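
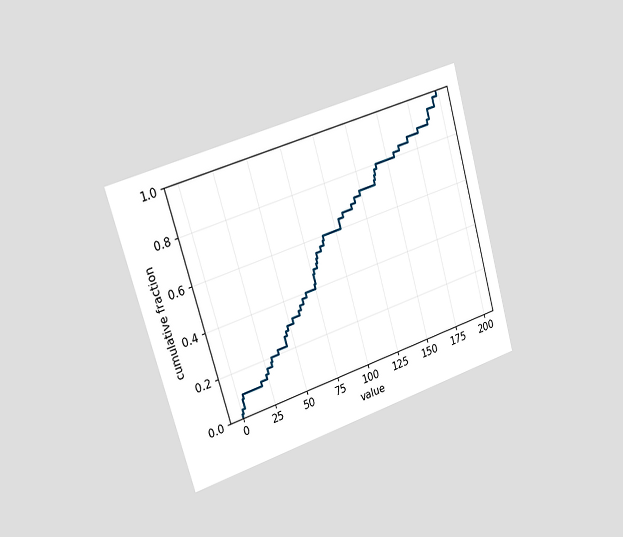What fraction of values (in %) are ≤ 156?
82%

The chart is tilted about 16° counter-clockwise and viewed slightly from the left. At x=156 the ECDF step is at 82%.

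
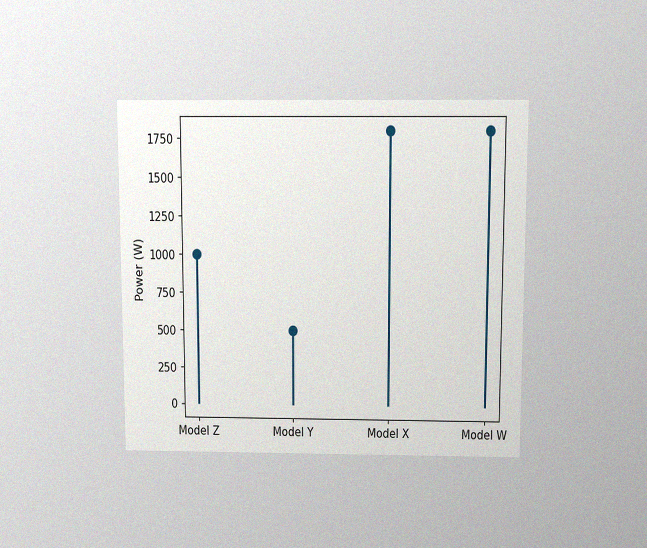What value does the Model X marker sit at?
The chart is viewed slightly from above, with some photo noise. The Model X marker sits at 1800W.

1800W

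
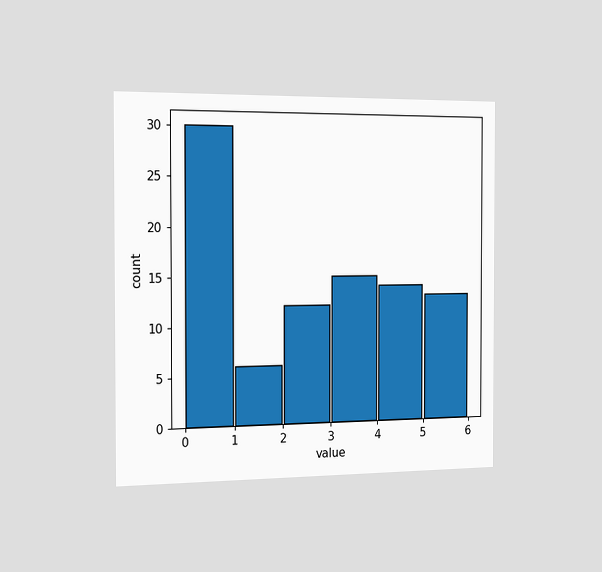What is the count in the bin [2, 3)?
12

The chart is viewed slightly from the left. The [2, 3) bin has height 12.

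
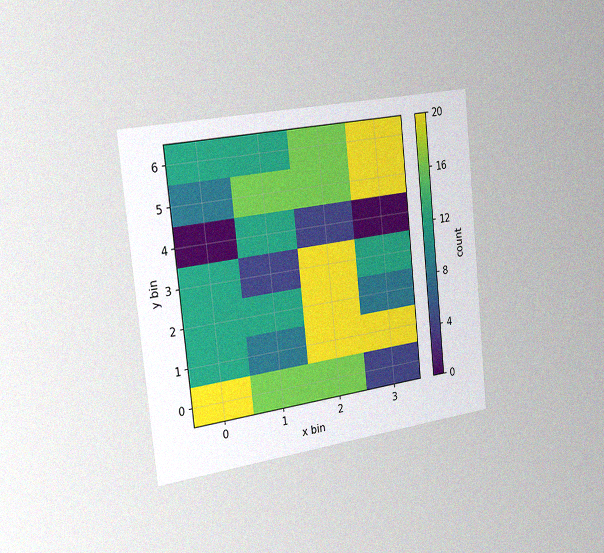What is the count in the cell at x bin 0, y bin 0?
The chart is tilted about 6° counter-clockwise and viewed slightly from the left, with some photo noise. Matching the cell (0, 0) against the colorbar gives 20.

20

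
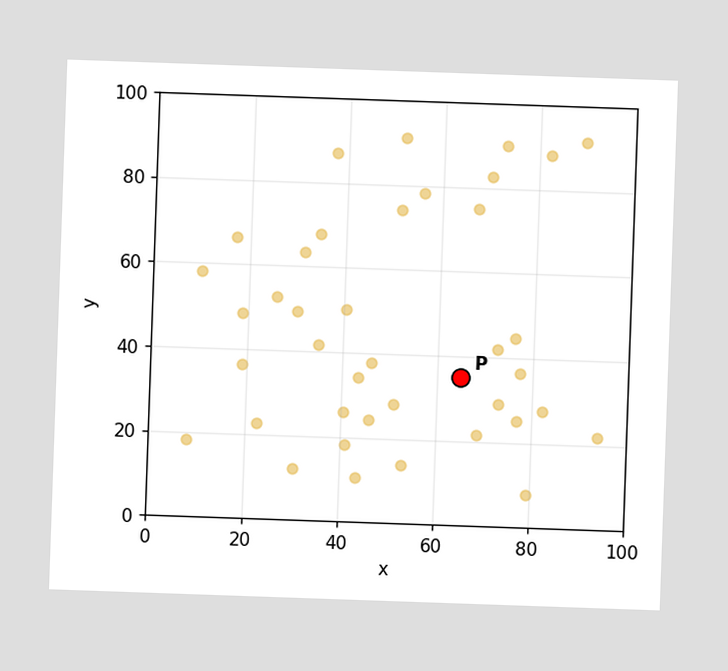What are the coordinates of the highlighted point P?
Following the gridlines from P to each axis, P sits at (65, 35).

(65, 35)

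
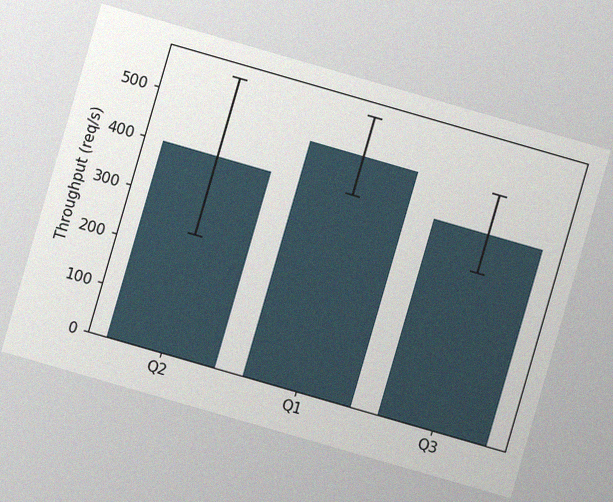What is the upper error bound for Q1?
The chart is tilted about 16° clockwise, with some photo noise. The Q1 bar's upper whisker reaches 560req/s.

560req/s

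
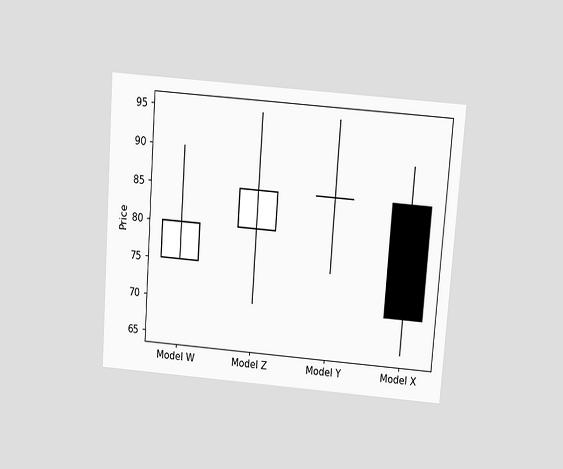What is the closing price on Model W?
80

The chart is tilted about 4° clockwise and viewed slightly from above. The Model W candle closes at 80.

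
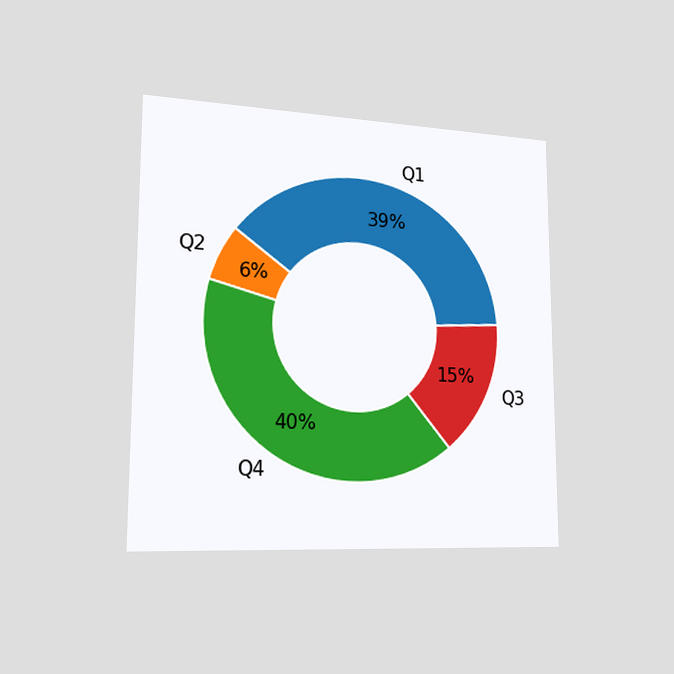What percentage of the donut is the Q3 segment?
The chart is viewed slightly from the left. The Q3 segment takes up 15% of the ring.

15%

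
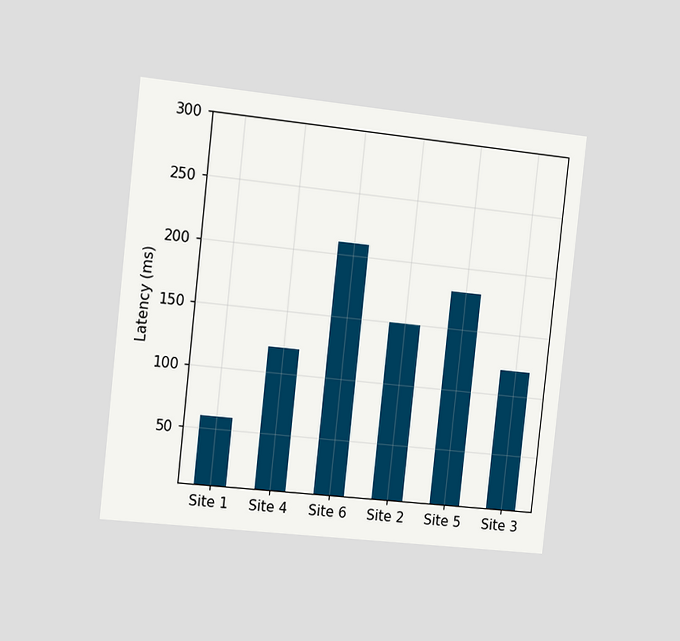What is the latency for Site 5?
The chart is tilted about 6° clockwise and viewed slightly from the left. Reading along the chart's y-axis, the Site 5 bar reaches 180ms.

180ms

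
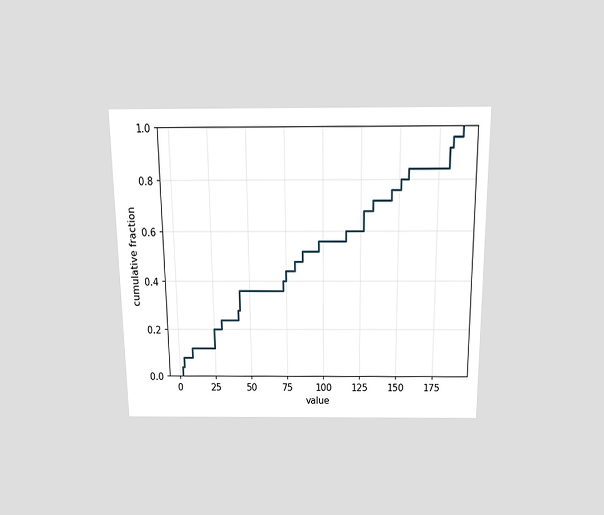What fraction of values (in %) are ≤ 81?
The chart is viewed slightly from above. At x=81 the ECDF step is at 48%.

48%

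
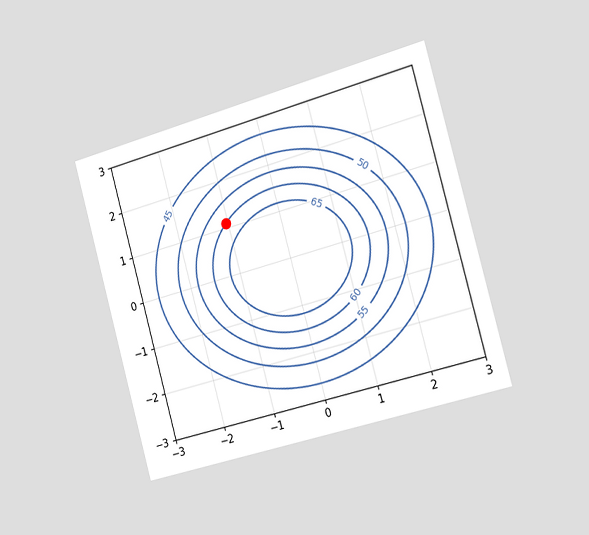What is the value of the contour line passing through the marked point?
The chart is tilted about 15° counter-clockwise and viewed slightly from the right. The marked point sits on the contour labelled 60.

60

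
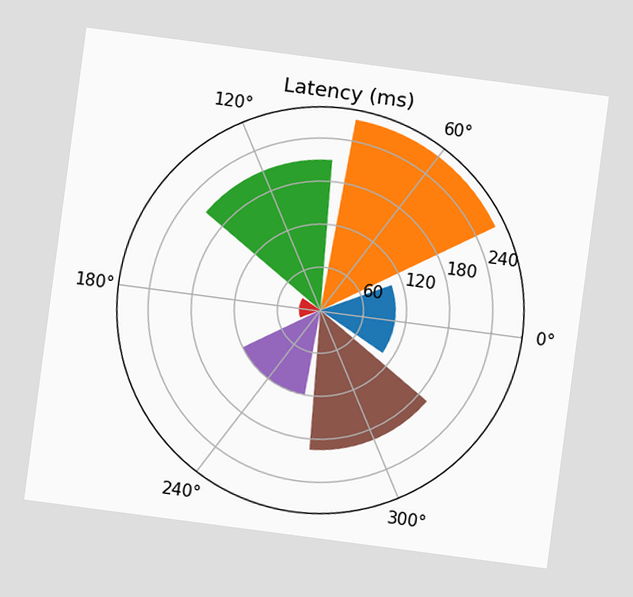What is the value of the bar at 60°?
270ms

The chart is tilted about 8° clockwise. The bar at 60° reaches 270ms on the radial axis.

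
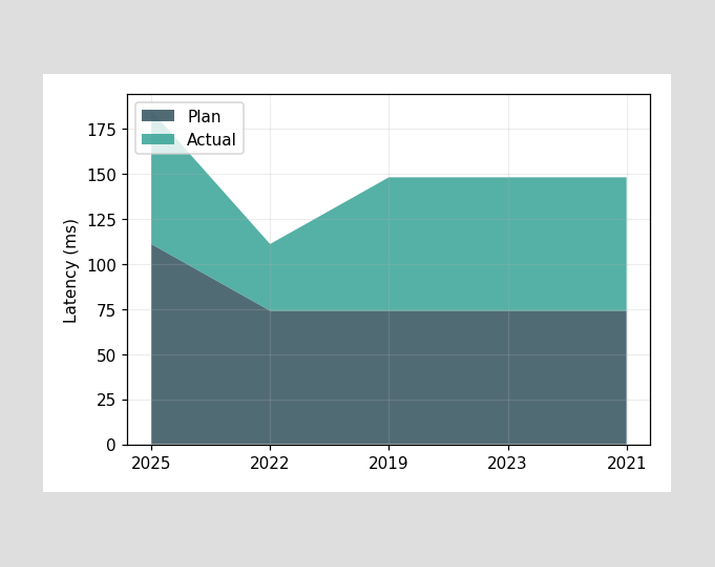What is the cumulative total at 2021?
The stacked total at 2021 reaches 148ms.

148ms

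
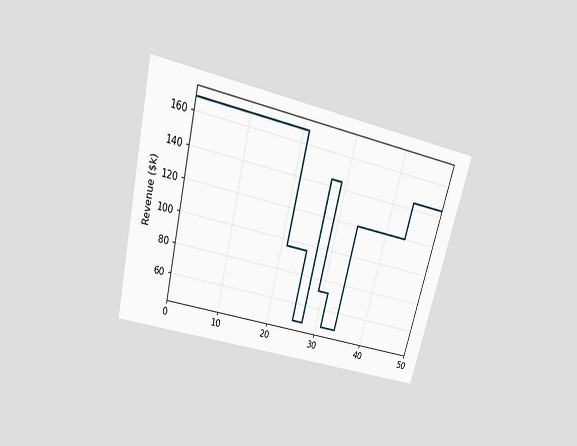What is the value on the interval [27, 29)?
The chart is tilted about 14° clockwise and viewed slightly from above. On [27, 29) the step sits at $144k.

$144k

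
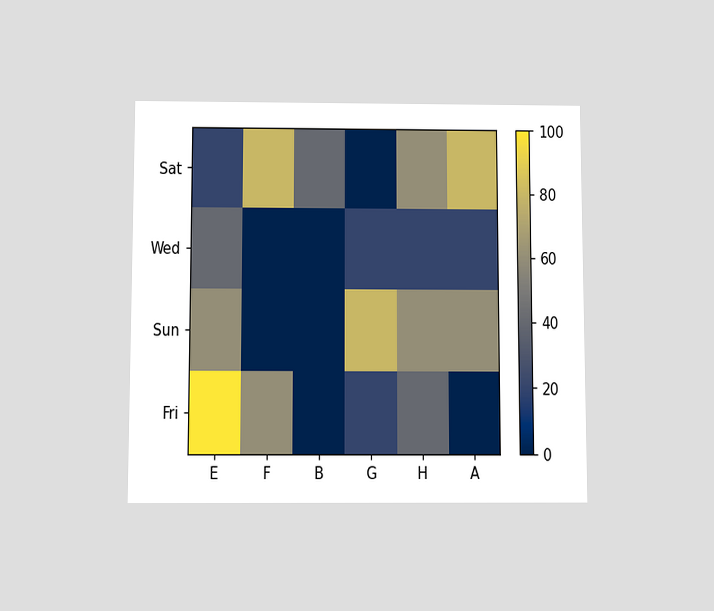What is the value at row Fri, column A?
The chart is viewed slightly from below. Matching cell (Fri, A) against the colorbar gives 0.

0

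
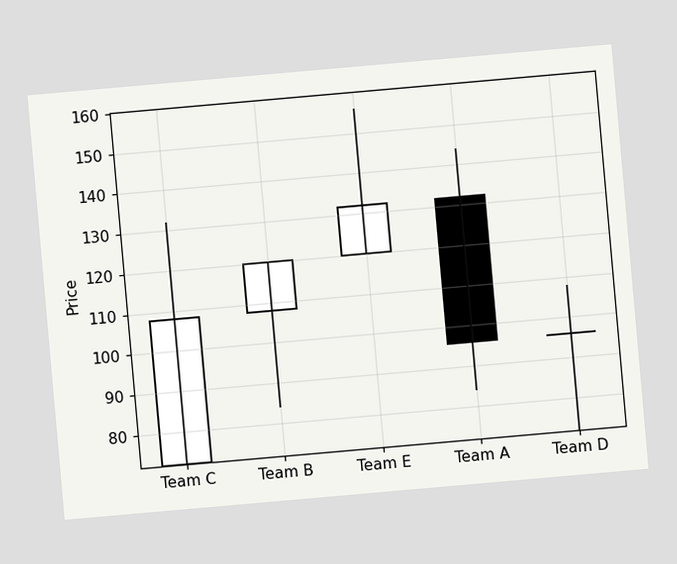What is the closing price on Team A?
The chart is tilted about 5° counter-clockwise. The Team A candle closes at 96.

96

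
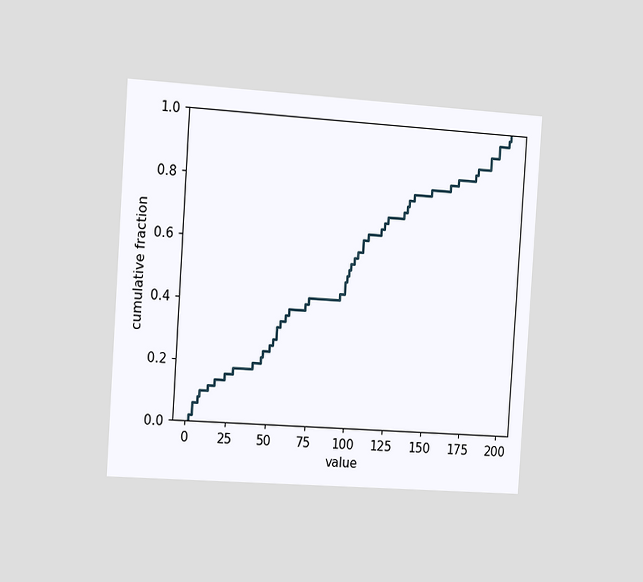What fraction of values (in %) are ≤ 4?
The chart is tilted about 4° clockwise and viewed slightly from the left. At x=4 the ECDF step is at 6%.

6%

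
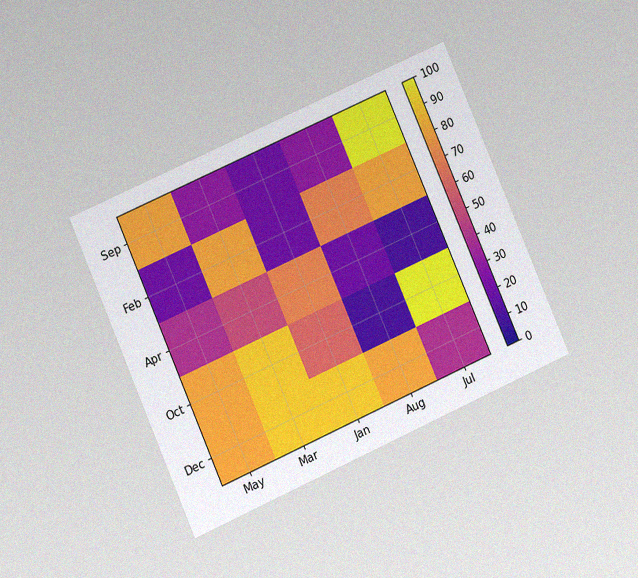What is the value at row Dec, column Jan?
The chart is tilted about 24° counter-clockwise and viewed at a slight angle, with some photo noise. Matching cell (Dec, Jan) against the colorbar gives 90.

90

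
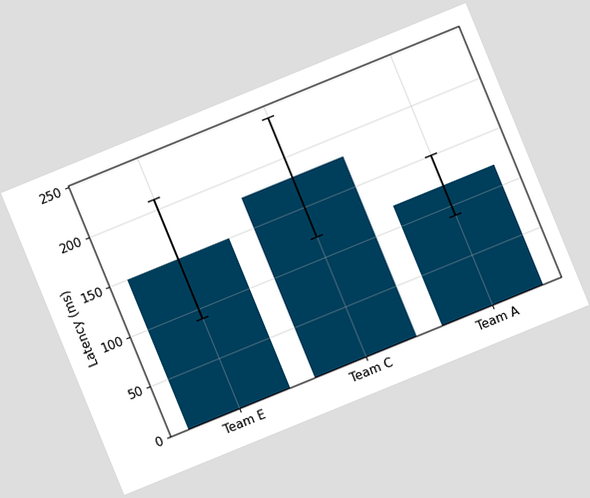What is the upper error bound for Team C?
The chart is tilted about 22° counter-clockwise. The Team C bar's upper whisker reaches 240ms.

240ms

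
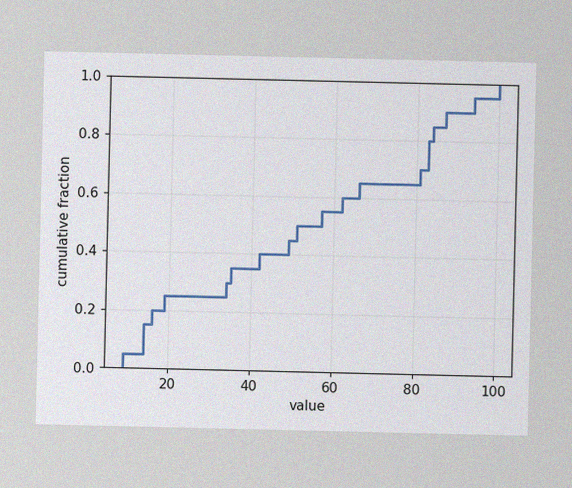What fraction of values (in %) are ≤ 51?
The image has some photo noise and uneven lighting. At x=51 the ECDF step is at 50%.

50%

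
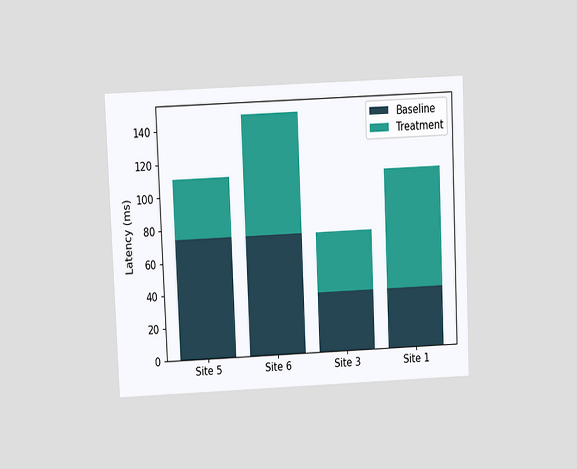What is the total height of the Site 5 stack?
111ms

The chart is tilted about 2° counter-clockwise and viewed at a slight angle. The Site 5 stack's top reaches 111ms on the y-axis.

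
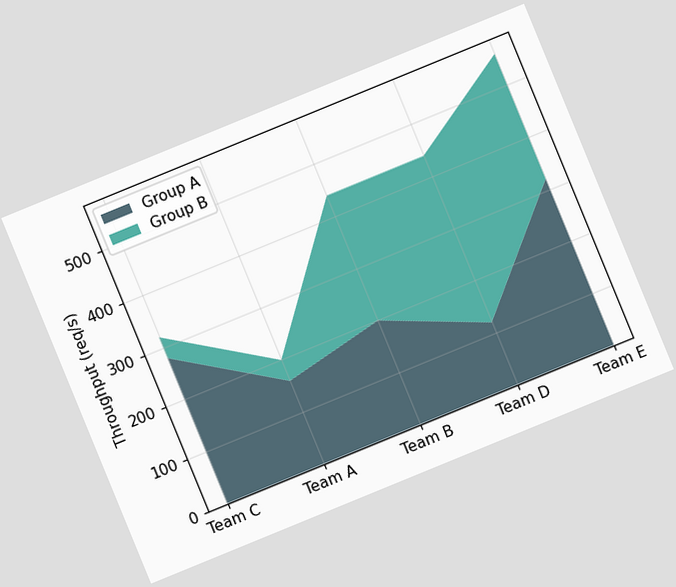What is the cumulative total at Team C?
320req/s

The chart is tilted about 22° counter-clockwise. The stacked total at Team C reaches 320req/s.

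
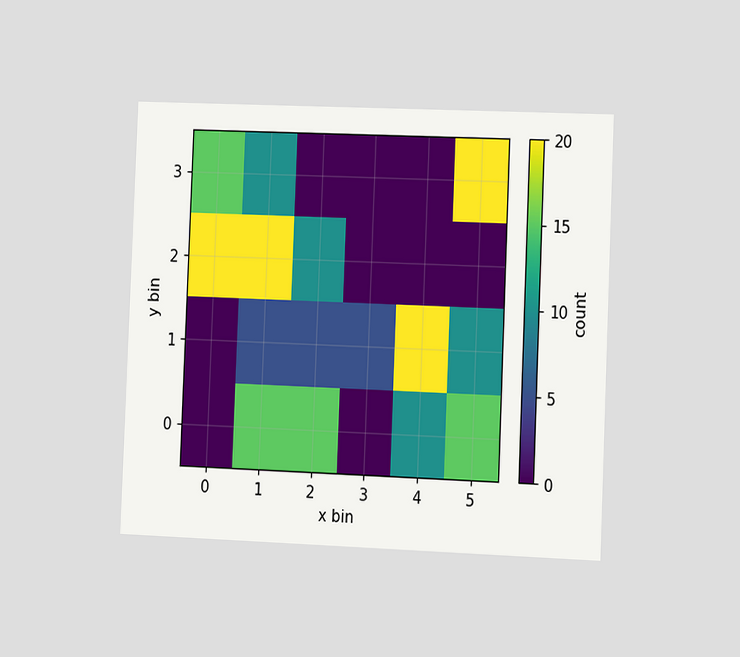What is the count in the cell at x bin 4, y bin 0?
10

The chart is tilted about 2° clockwise and viewed slightly from the right. Matching the cell (4, 0) against the colorbar gives 10.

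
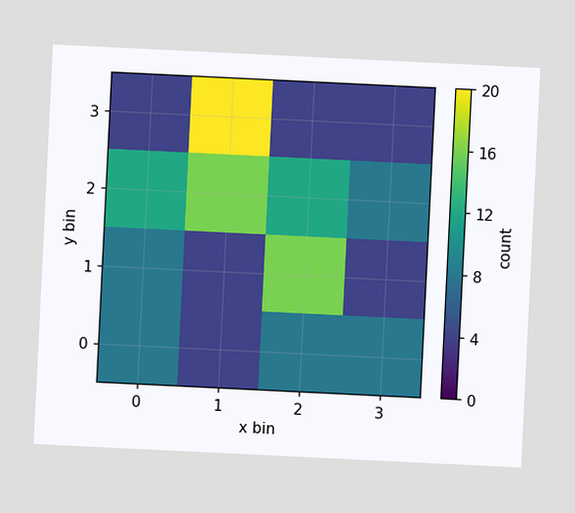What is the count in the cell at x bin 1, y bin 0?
4

The chart is tilted about 3° clockwise. Matching the cell (1, 0) against the colorbar gives 4.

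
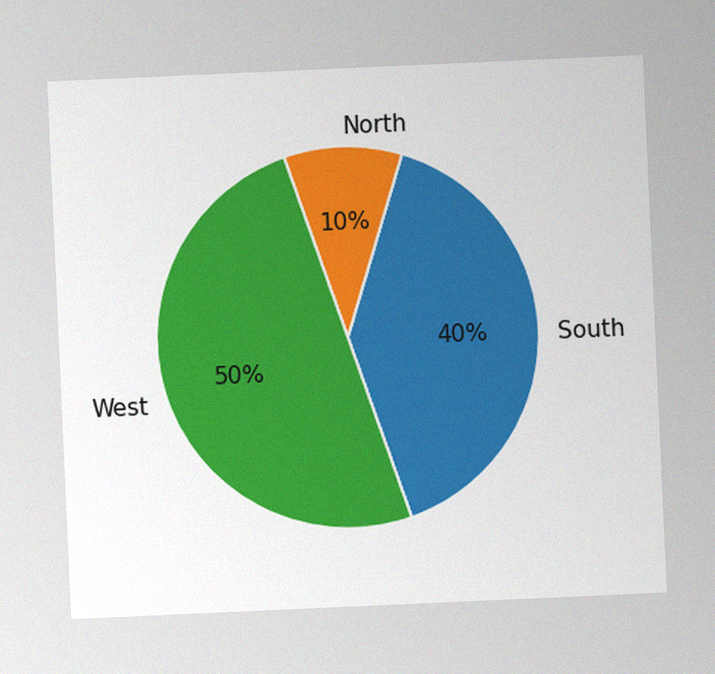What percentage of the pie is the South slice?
40%

The chart is tilted about 3° counter-clockwise, with some photo noise. The South slice takes up 40% of the pie.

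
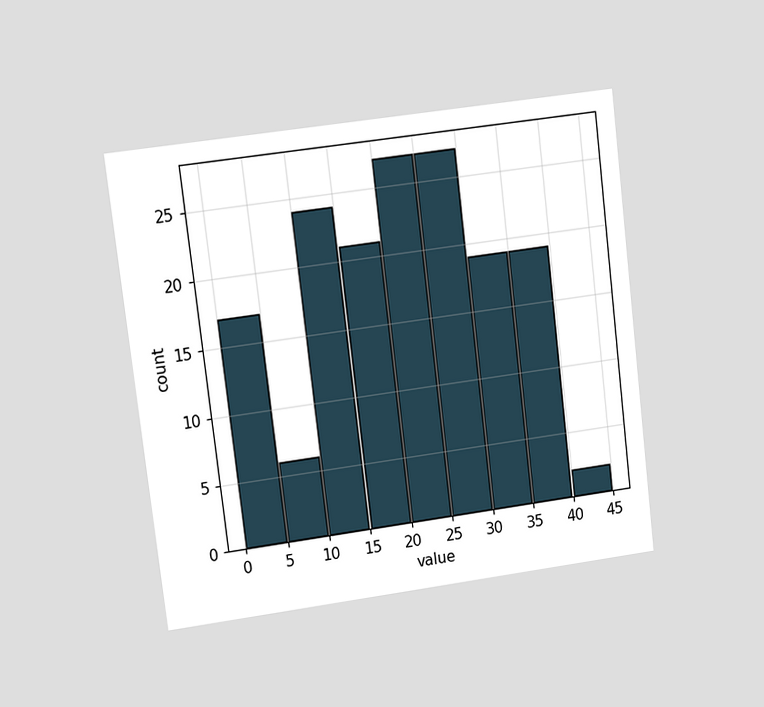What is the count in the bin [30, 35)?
19

The chart is tilted about 7° counter-clockwise and viewed at a slight angle. The [30, 35) bin has height 19.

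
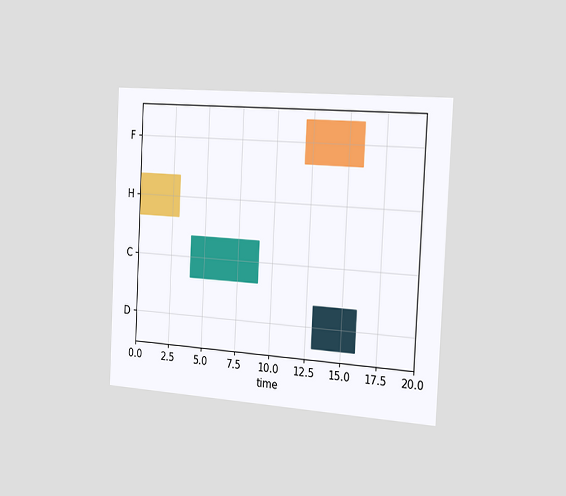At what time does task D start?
13

The chart is tilted about 3° clockwise and viewed slightly from the right. The D bar begins at t=13.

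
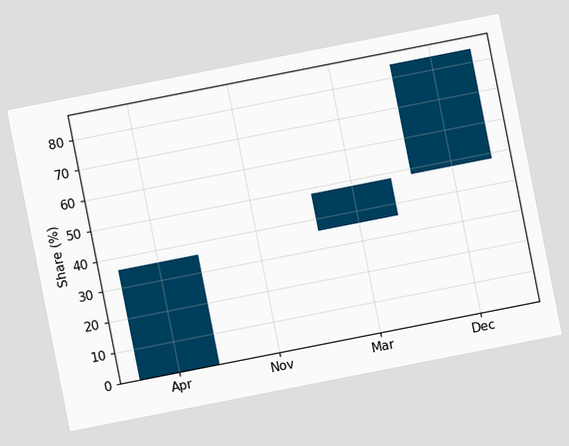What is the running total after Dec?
84%

The chart is tilted about 11° counter-clockwise. After Dec the running total reaches 84%.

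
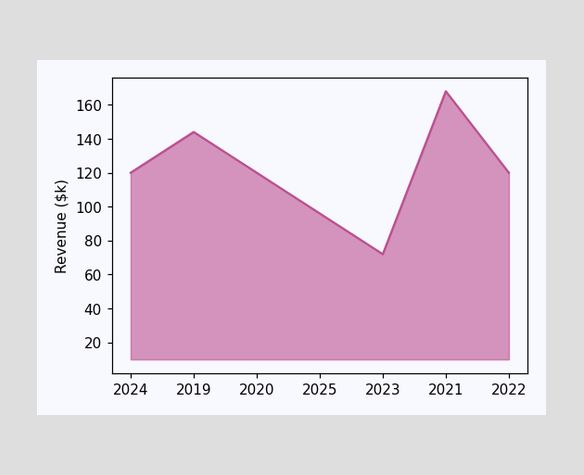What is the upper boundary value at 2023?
At 2023 the upper boundary is at $72k.

$72k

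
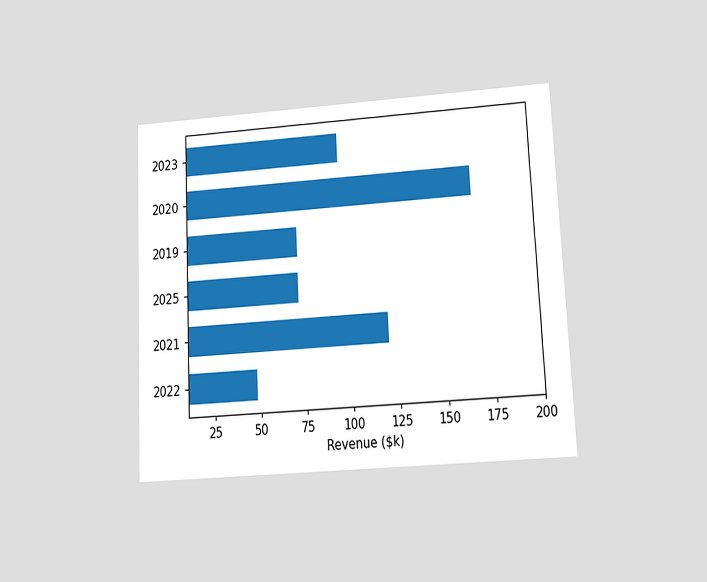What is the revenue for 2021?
$120k

The chart is tilted about 3° counter-clockwise and viewed at a slight angle. Reading along the chart's x-axis, the 2021 bar reaches $120k.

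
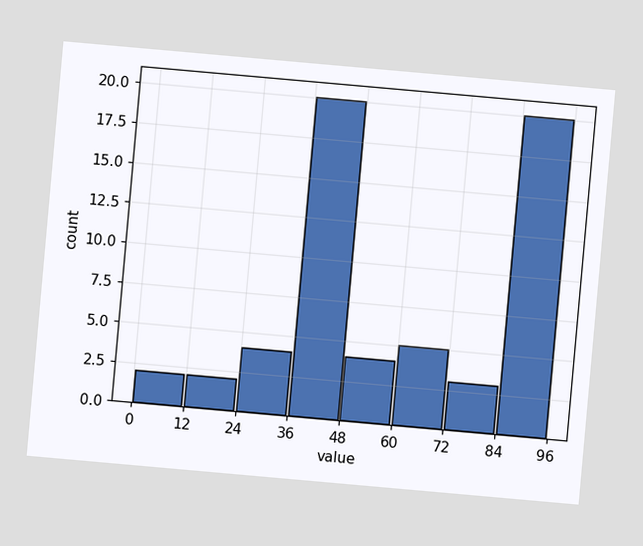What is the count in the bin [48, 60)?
The chart is tilted about 5° clockwise. The [48, 60) bin has height 4.

4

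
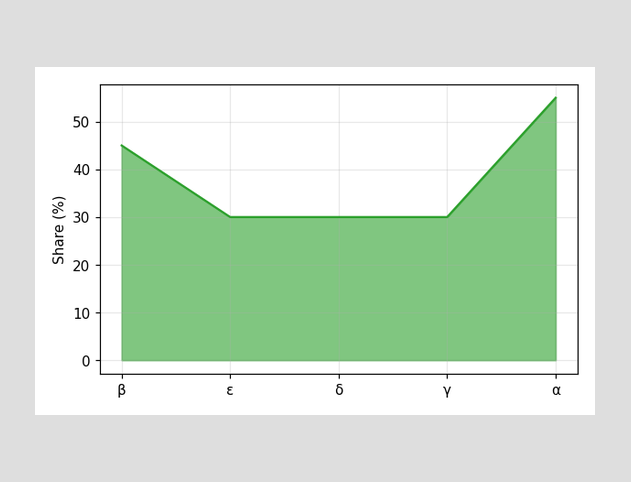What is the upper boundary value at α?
At α the upper boundary is at 55%.

55%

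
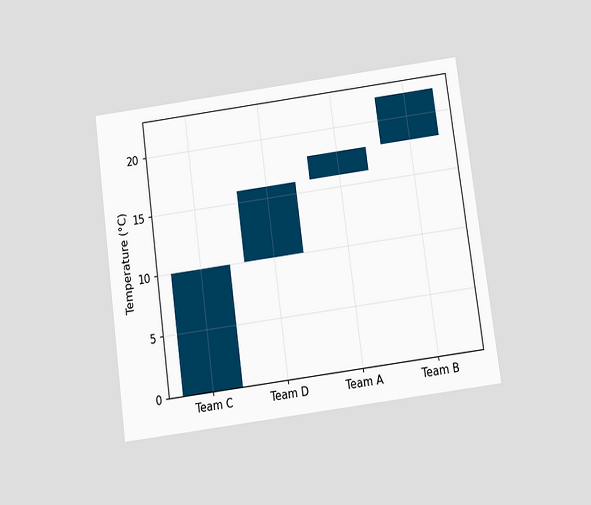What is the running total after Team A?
18°C

The chart is tilted about 8° counter-clockwise and viewed at a slight angle. After Team A the running total reaches 18°C.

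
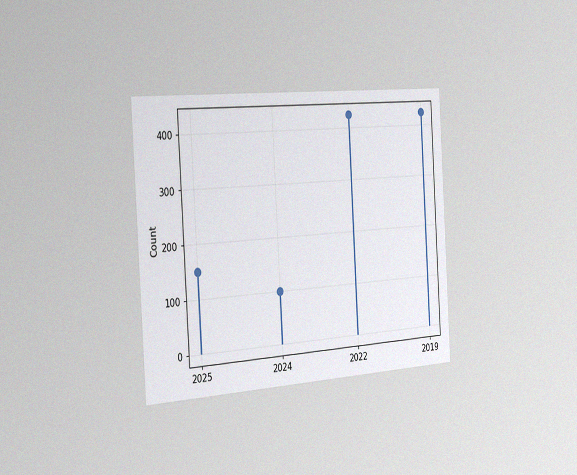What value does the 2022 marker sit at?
The chart is tilted about 3° counter-clockwise and viewed slightly from the left, with some photo noise. The 2022 marker sits at 425.

425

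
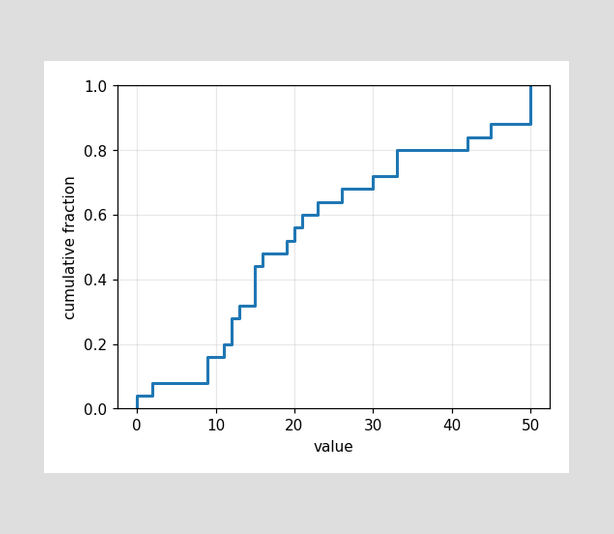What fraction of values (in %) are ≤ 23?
64%

At x=23 the ECDF step is at 64%.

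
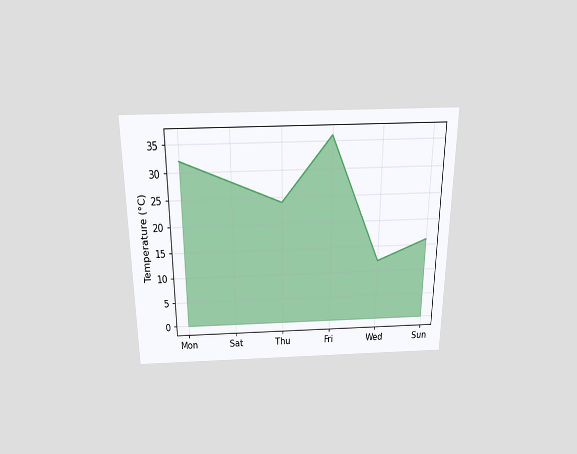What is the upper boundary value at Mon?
32°C

The chart is viewed slightly from above. At Mon the upper boundary is at 32°C.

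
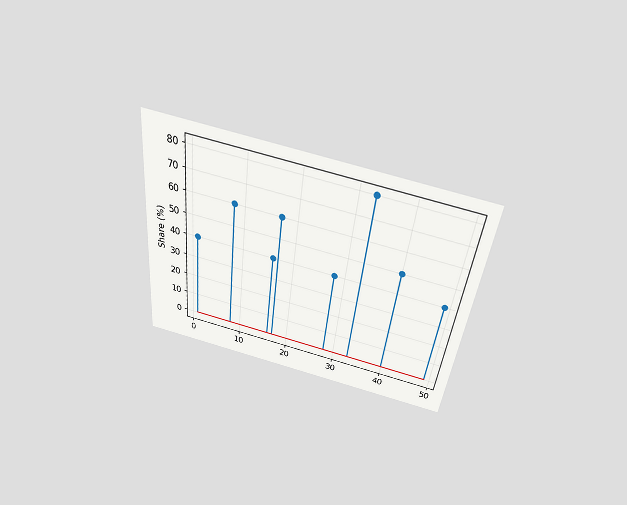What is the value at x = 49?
The chart is tilted about 7° clockwise and viewed slightly from above. The stem at x=49 reaches 40%.

40%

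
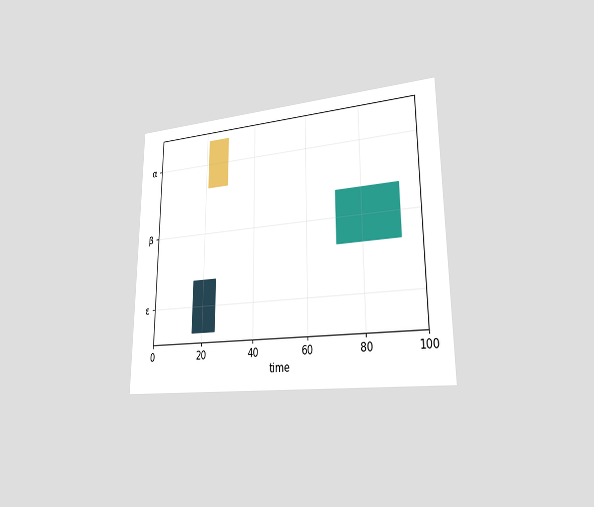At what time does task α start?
21

The chart is viewed slightly from the right. The α bar begins at t=21.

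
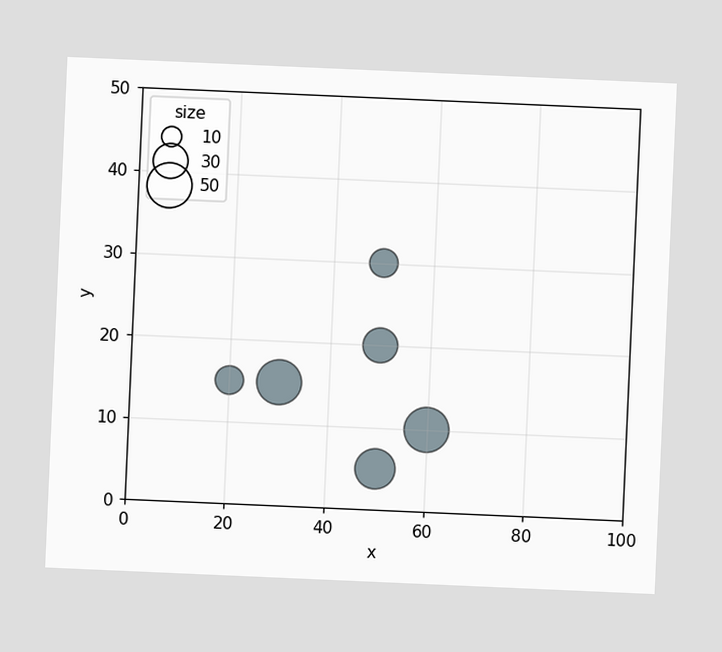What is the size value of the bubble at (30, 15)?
The chart is tilted about 3° clockwise. Matching the bubble at (30, 15) against the size legend gives 50.

50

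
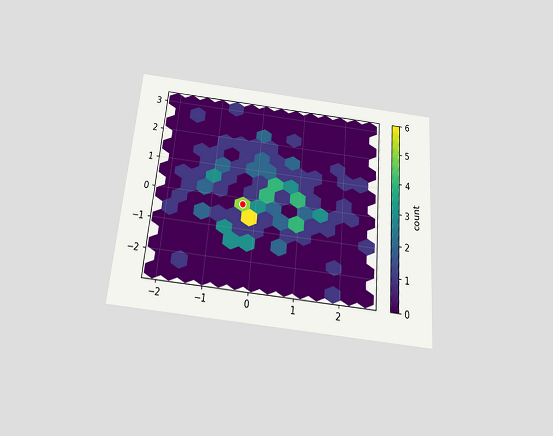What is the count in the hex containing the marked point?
The chart is tilted about 5° clockwise and viewed slightly from below. The marked hex reads 5 on the colorbar.

5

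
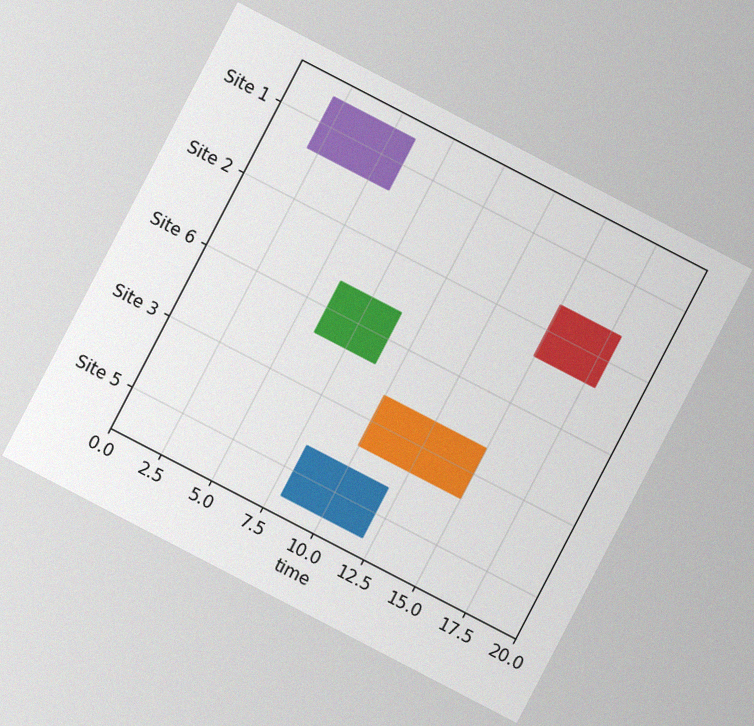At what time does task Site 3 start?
10

The chart is tilted about 27° clockwise, with some photo noise. The Site 3 bar begins at t=10.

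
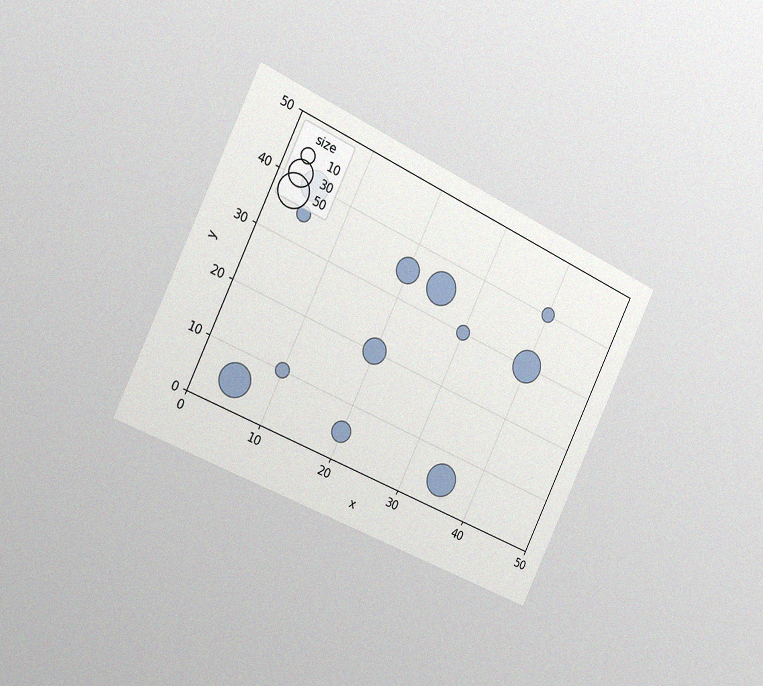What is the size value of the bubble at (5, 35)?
The chart is tilted about 25° clockwise and viewed slightly from the left, with some photo noise. Matching the bubble at (5, 35) against the size legend gives 10.

10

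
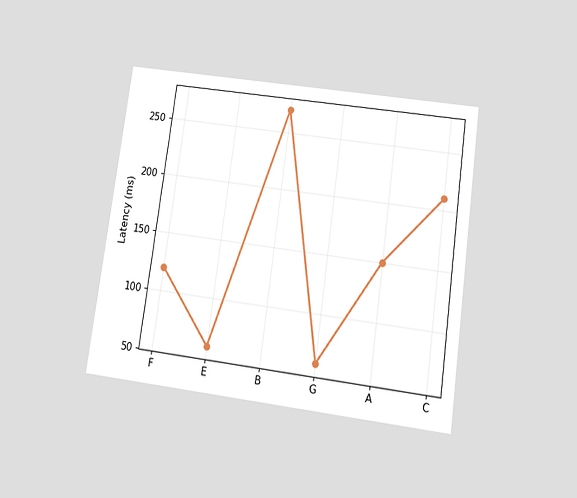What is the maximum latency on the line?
The chart is tilted about 8° clockwise and viewed slightly from below. The highest point is at B, and reading across to the y-axis gives 270ms.

270ms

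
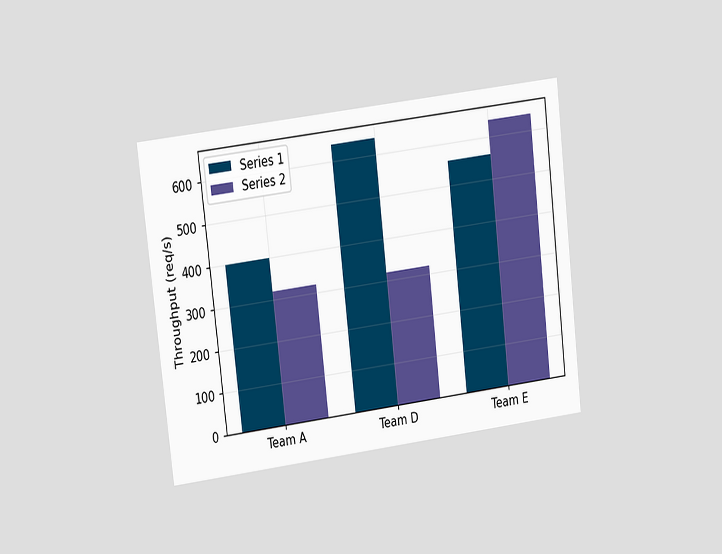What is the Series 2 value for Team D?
320req/s

The chart is tilted about 7° counter-clockwise and viewed at a slight angle. The Series 2 bar at Team D reaches 320req/s on the y-axis.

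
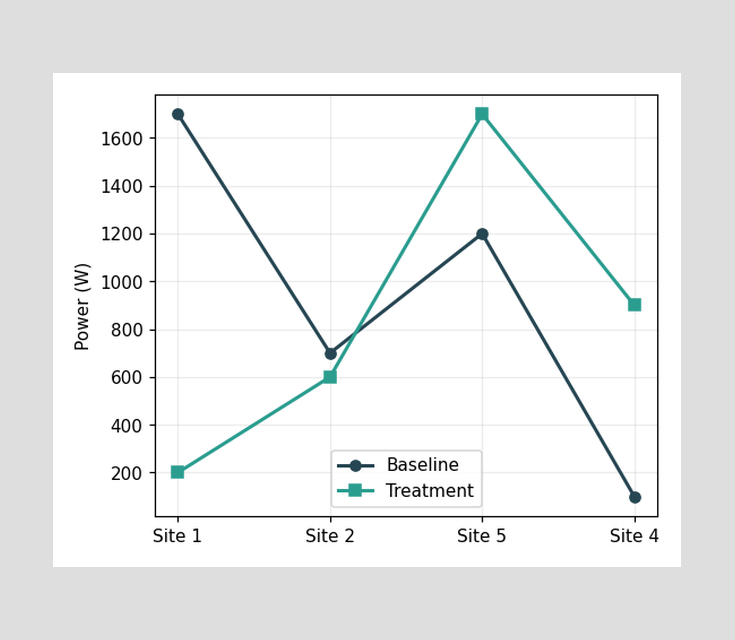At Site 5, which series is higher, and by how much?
Treatment, by 500W

At Site 5, Treatment sits above the other line by 500W.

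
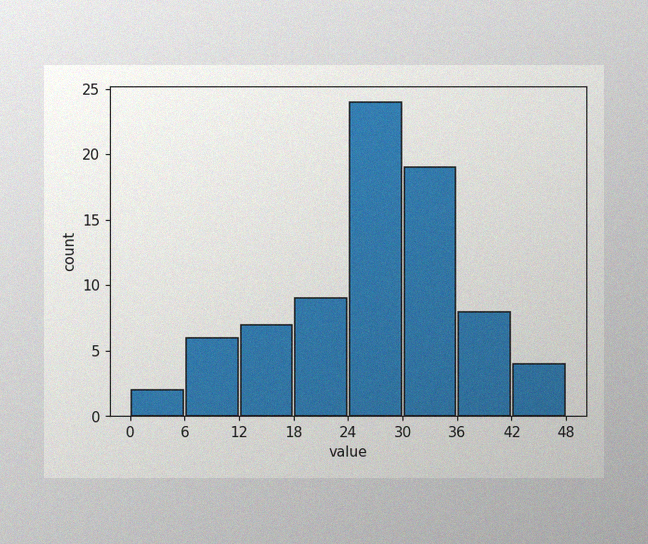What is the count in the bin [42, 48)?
4

The image has some photo noise and uneven lighting. The [42, 48) bin has height 4.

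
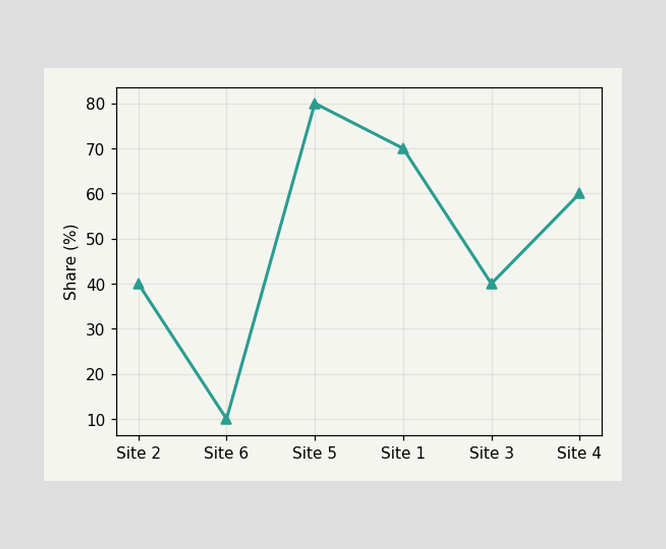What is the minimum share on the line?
10%

The lowest point is at Site 6, and reading across to the y-axis gives 10%.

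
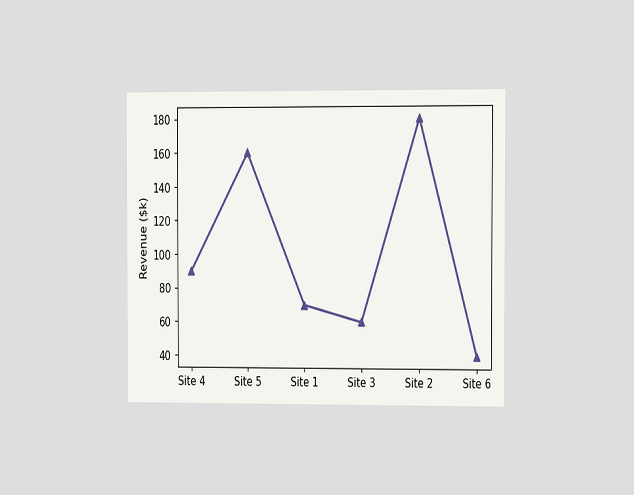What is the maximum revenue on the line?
The chart is viewed slightly from the right. The highest point is at Site 2, and reading across to the y-axis gives $180k.

$180k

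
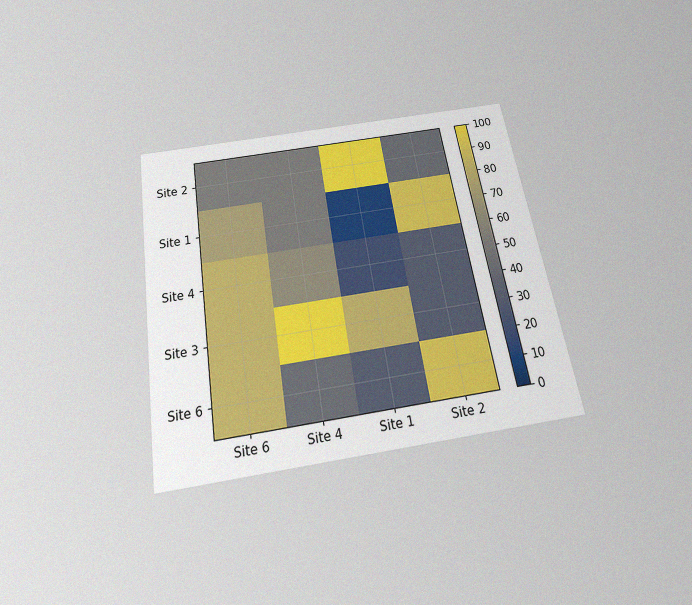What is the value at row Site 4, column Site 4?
60

The chart is tilted about 9° counter-clockwise and viewed slightly from below, with some photo noise. Matching cell (Site 4, Site 4) against the colorbar gives 60.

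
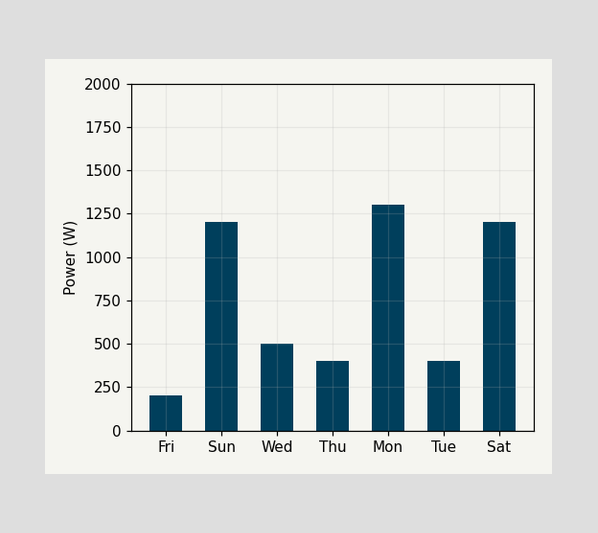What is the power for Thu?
400W

Reading along the chart's y-axis, the Thu bar reaches 400W.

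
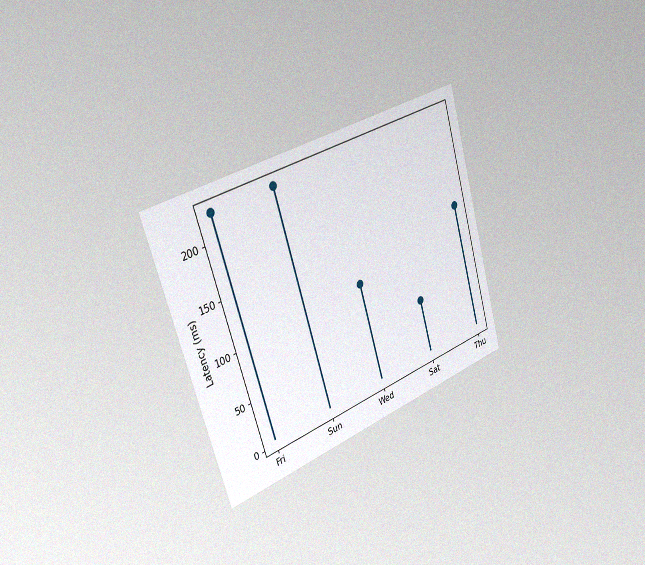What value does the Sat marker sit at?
60ms

The chart is tilted about 17° counter-clockwise and viewed slightly from the left, with some photo noise. The Sat marker sits at 60ms.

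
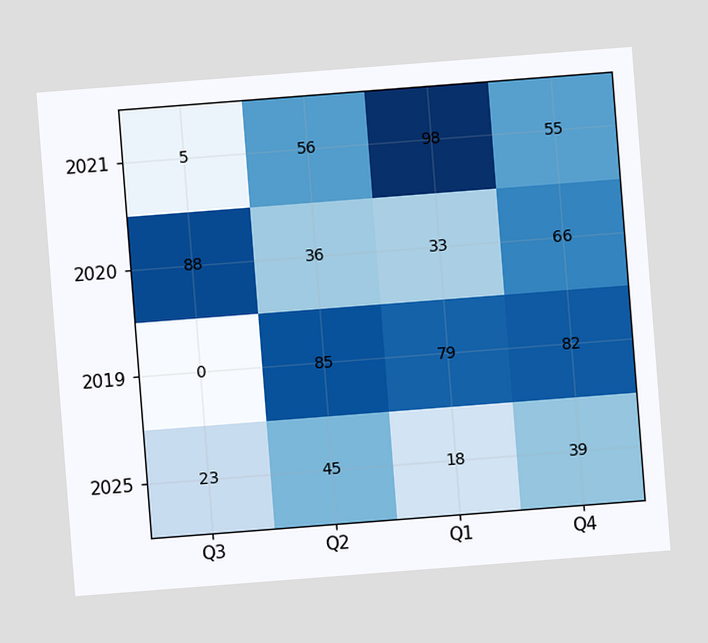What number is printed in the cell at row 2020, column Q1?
33

The chart is tilted about 4° counter-clockwise. The (2020, Q1) cell reads 33.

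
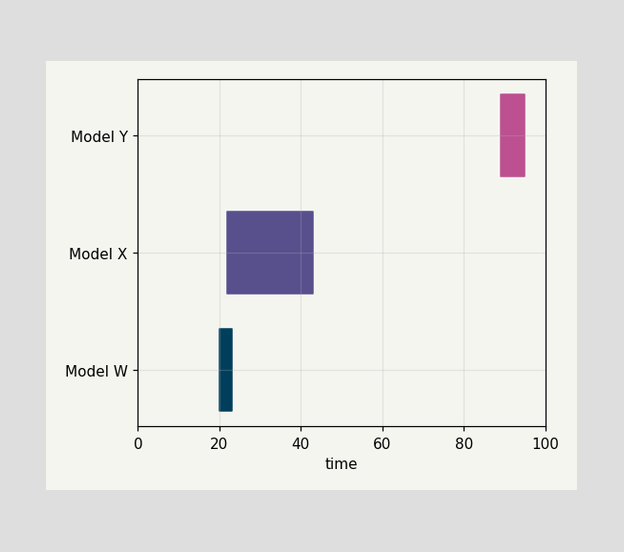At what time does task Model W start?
The Model W bar begins at t=20.

20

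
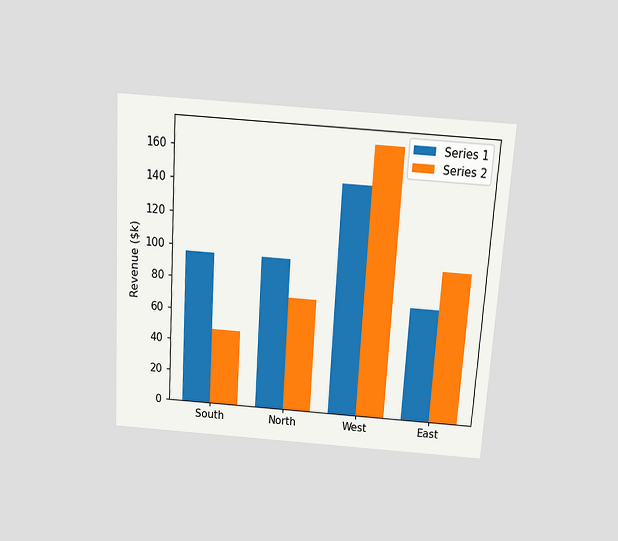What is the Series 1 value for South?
The chart is tilted about 4° clockwise and viewed slightly from above. The Series 1 bar at South reaches $96k on the y-axis.

$96k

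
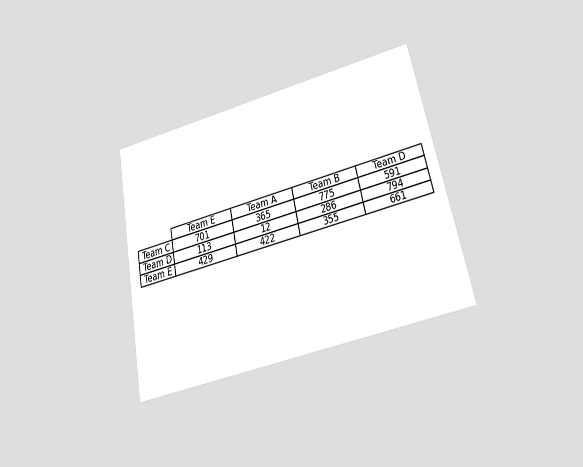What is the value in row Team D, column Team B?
The chart is tilted about 12° counter-clockwise and viewed at a slight angle. The (Team D, Team B) cell reads 286.

286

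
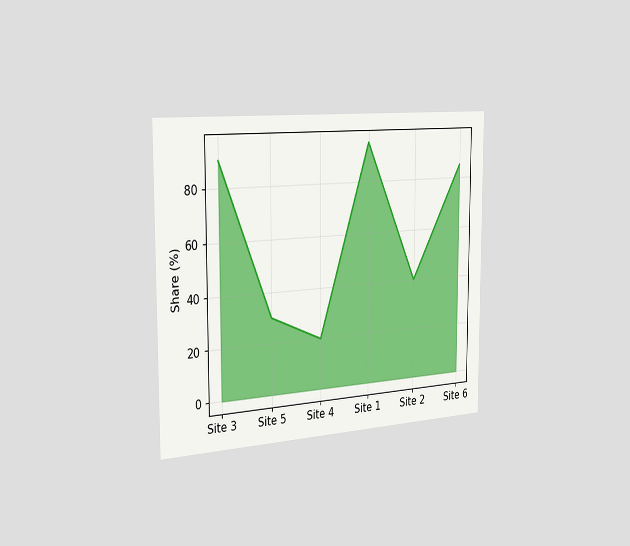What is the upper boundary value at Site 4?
The chart is viewed slightly from the left. At Site 4 the upper boundary is at 20%.

20%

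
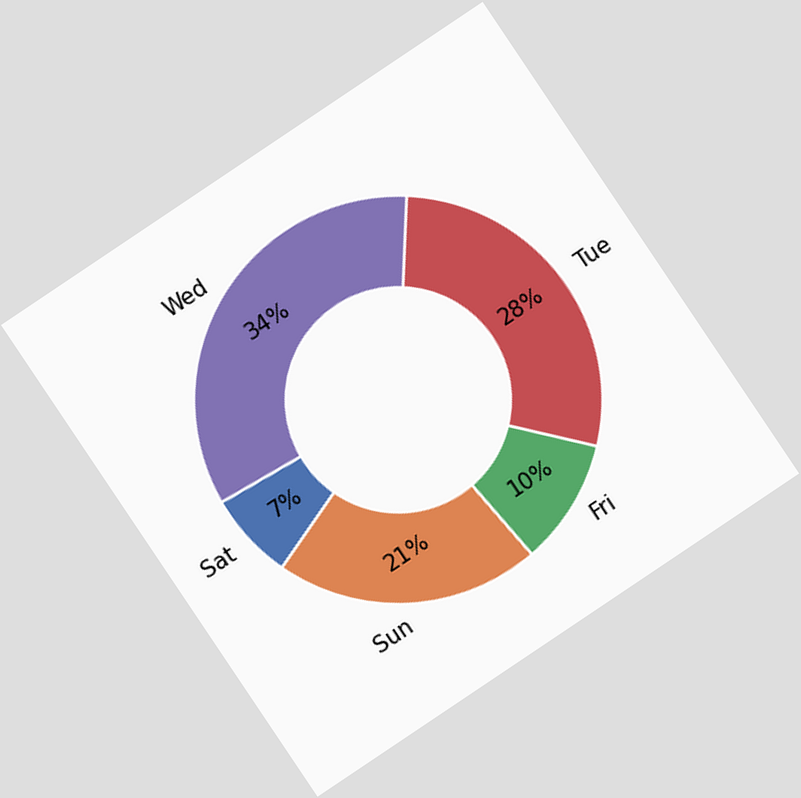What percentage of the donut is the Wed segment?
34%

The chart is tilted about 34° counter-clockwise. The Wed segment takes up 34% of the ring.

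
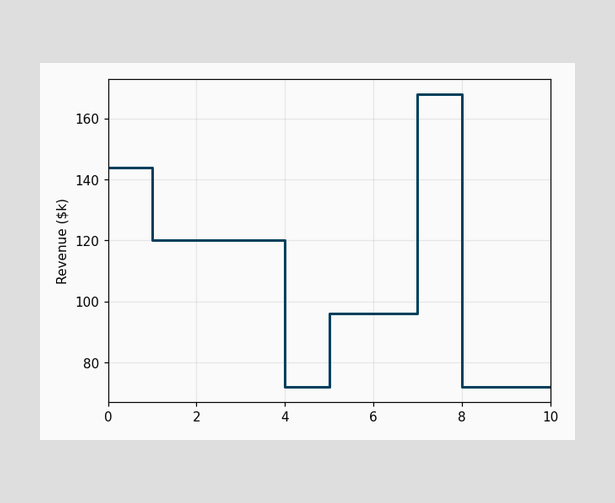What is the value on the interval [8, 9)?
On [8, 9) the step sits at $72k.

$72k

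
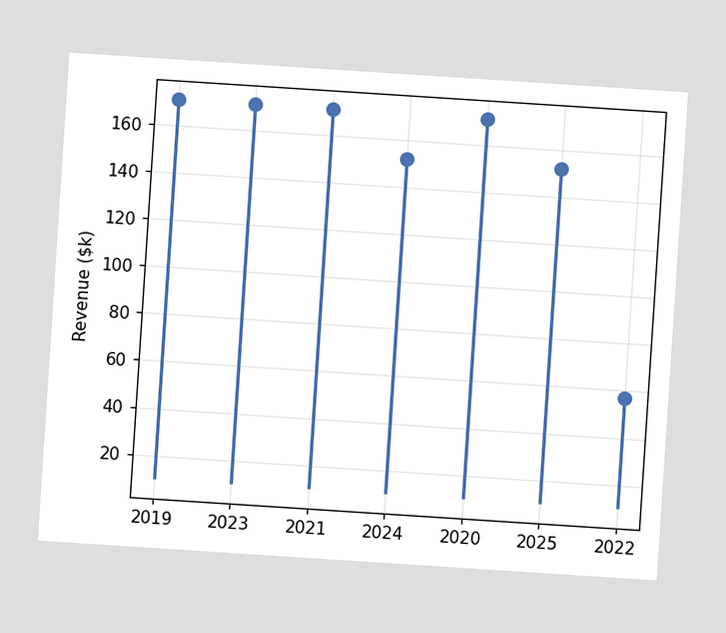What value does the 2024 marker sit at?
The chart is tilted about 4° clockwise. The 2024 marker sits at $152k.

$152k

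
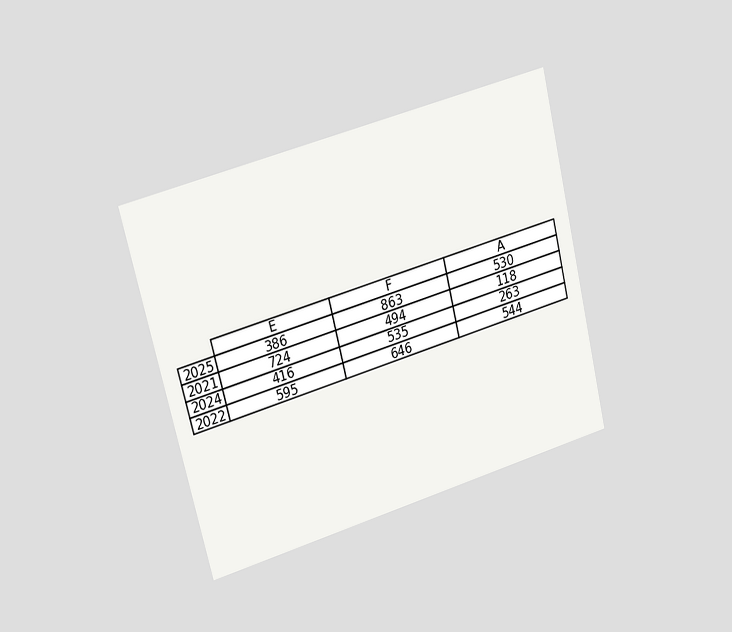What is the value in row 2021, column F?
The chart is tilted about 14° counter-clockwise and viewed slightly from the left. The (2021, F) cell reads 494.

494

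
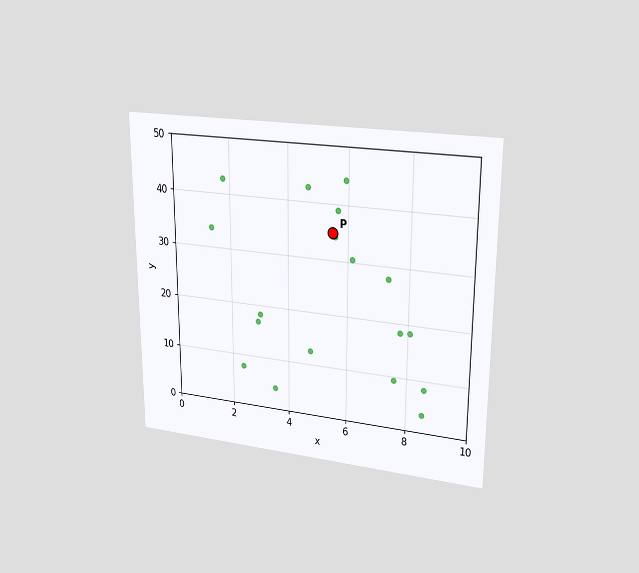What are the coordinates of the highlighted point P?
(5.5, 35)

The chart is viewed at a slight angle. Following the gridlines from P to each axis, P sits at (5.5, 35).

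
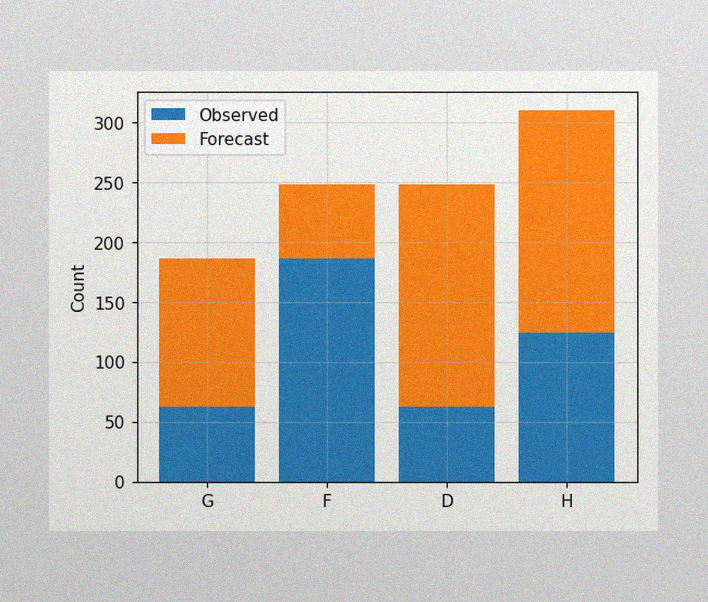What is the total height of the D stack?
248

The image has some photo noise and uneven lighting. The D stack's top reaches 248 on the y-axis.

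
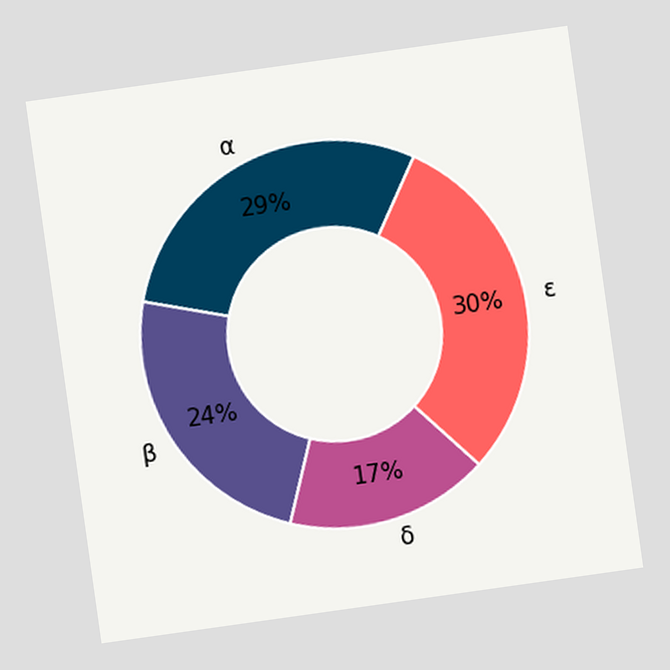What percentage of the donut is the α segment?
29%

The chart is tilted about 8° counter-clockwise. The α segment takes up 29% of the ring.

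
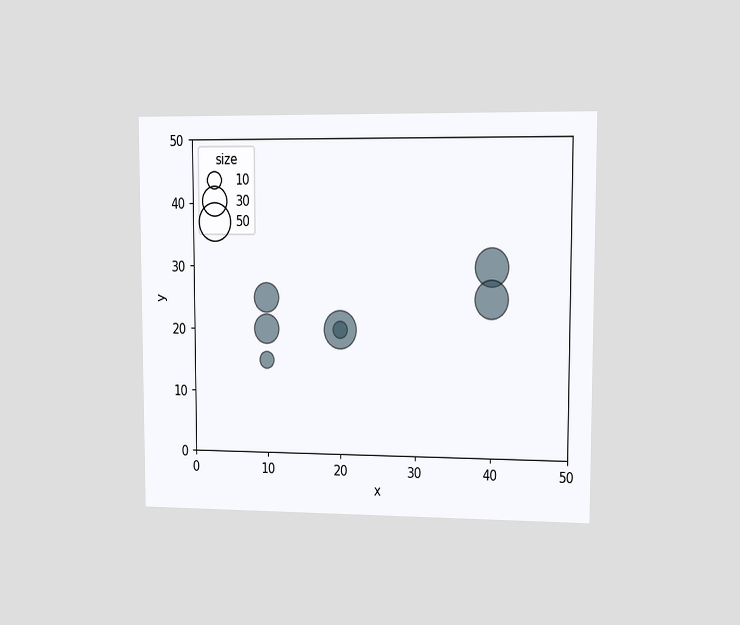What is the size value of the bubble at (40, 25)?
50

The chart is viewed slightly from the right. Matching the bubble at (40, 25) against the size legend gives 50.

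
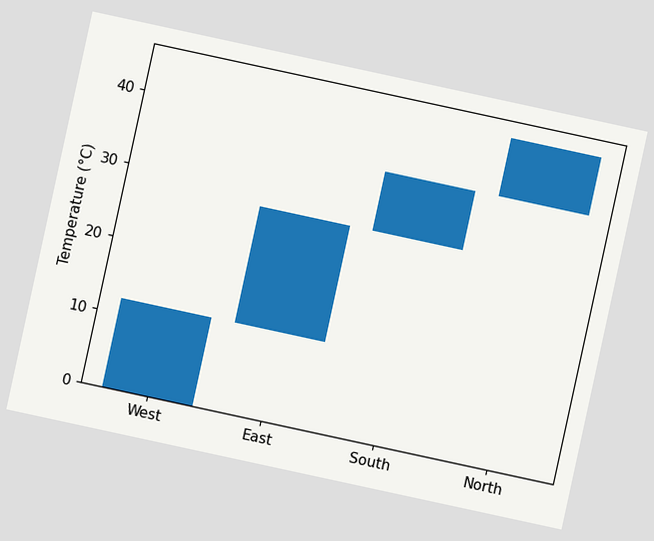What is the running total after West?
The chart is tilted about 12° clockwise. After West the running total reaches 12°C.

12°C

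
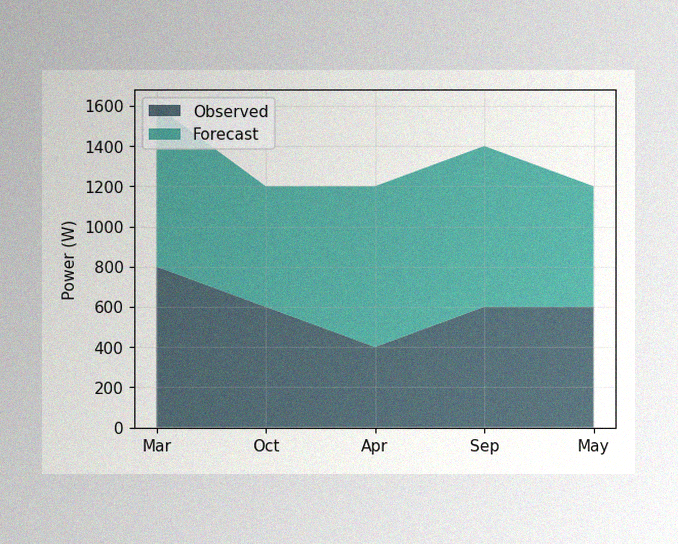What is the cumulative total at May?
1200W

The image has some photo noise and uneven lighting. The stacked total at May reaches 1200W.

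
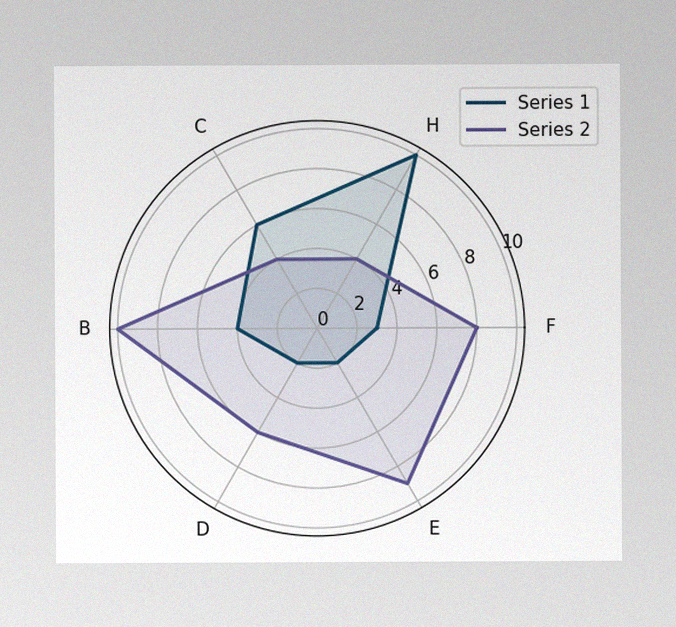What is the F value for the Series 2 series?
8

The image has some photo noise and uneven lighting. On the F axis, Series 2 reaches 8.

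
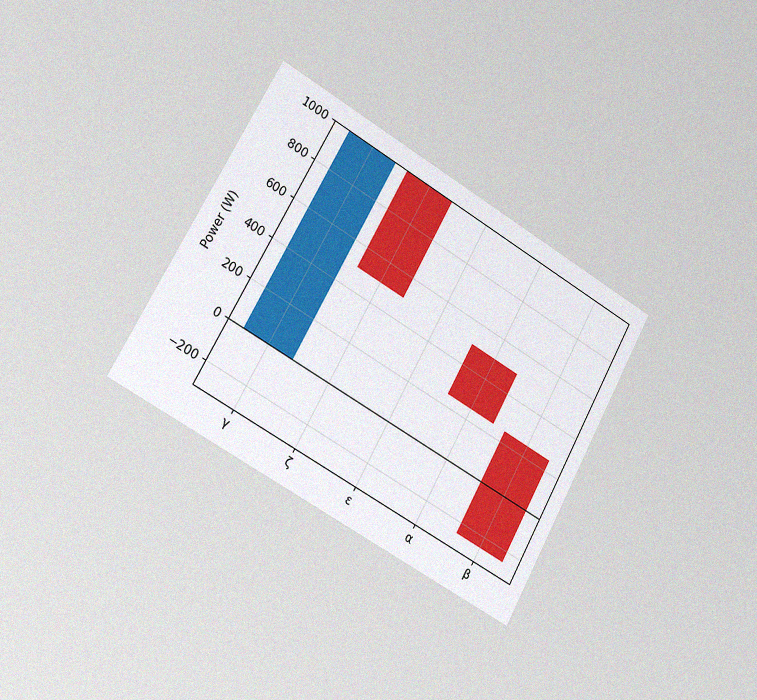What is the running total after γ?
The chart is tilted about 29° clockwise and viewed slightly from the left, with some photo noise. After γ the running total reaches 1000W.

1000W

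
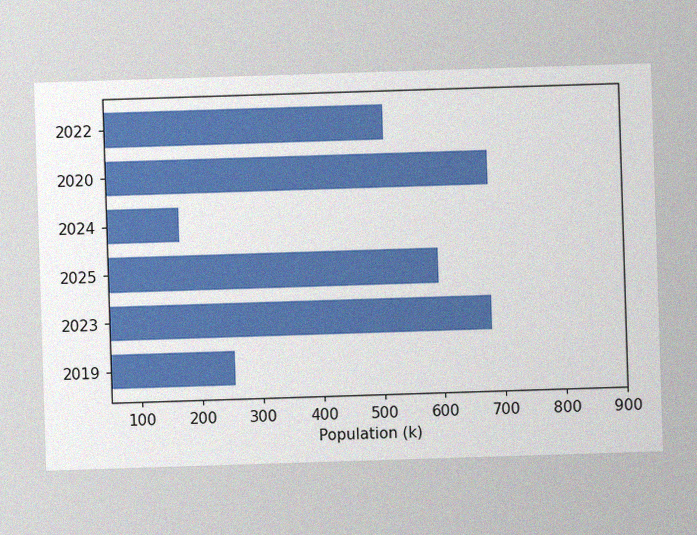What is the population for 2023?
680k

The image has some photo noise and uneven lighting. Reading along the chart's x-axis, the 2023 bar reaches 680k.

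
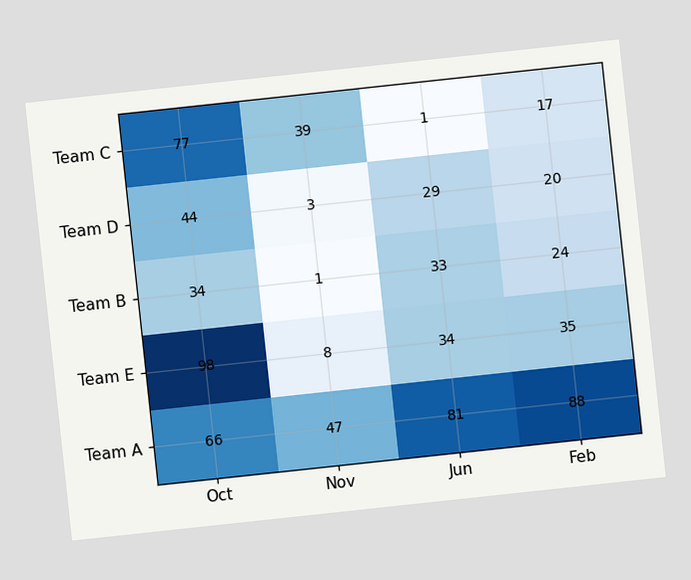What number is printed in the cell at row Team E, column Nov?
The chart is tilted about 6° counter-clockwise. The (Team E, Nov) cell reads 8.

8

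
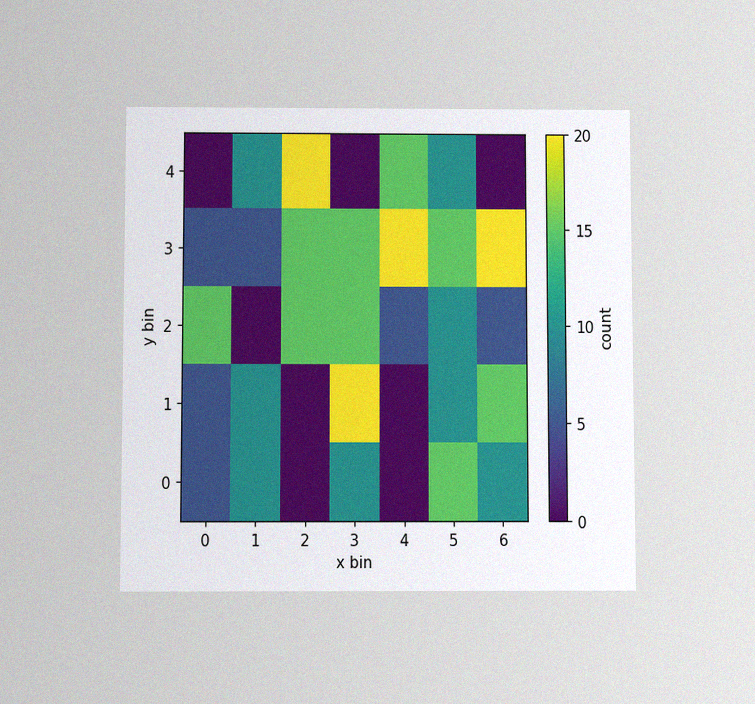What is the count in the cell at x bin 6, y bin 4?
0

The chart is viewed slightly from below, with some photo noise. Matching the cell (6, 4) against the colorbar gives 0.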